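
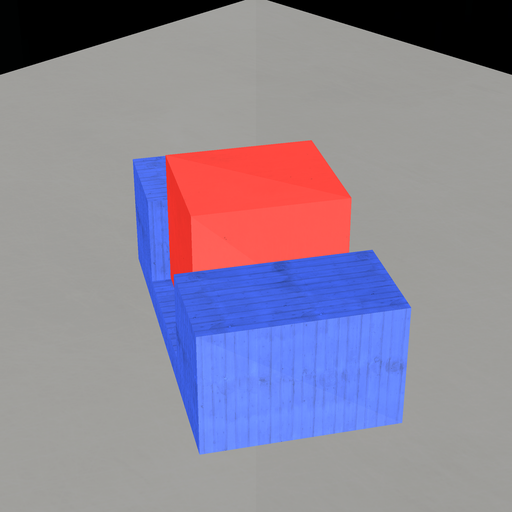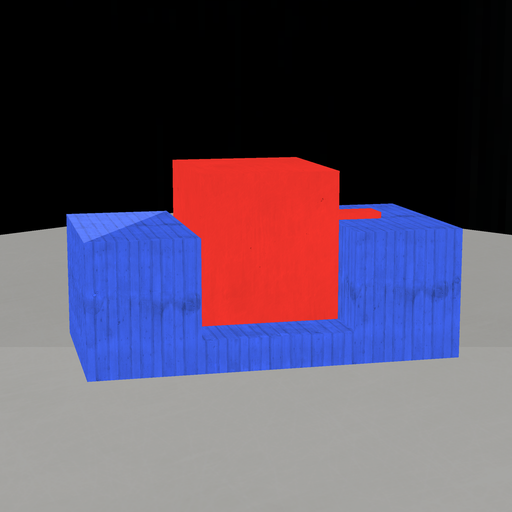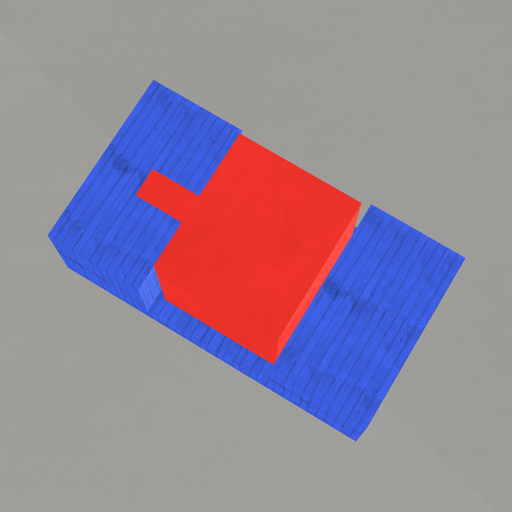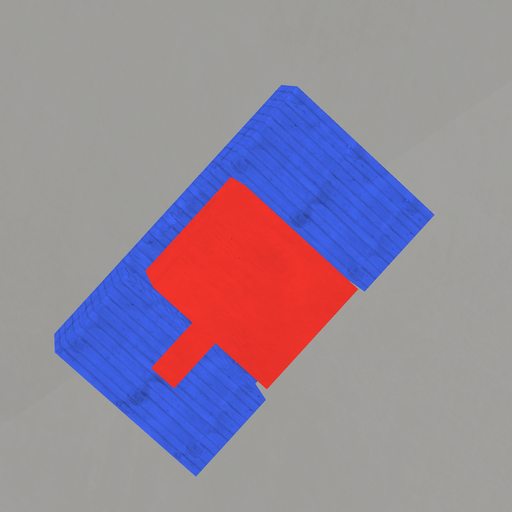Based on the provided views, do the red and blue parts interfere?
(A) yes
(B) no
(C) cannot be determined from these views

(B) no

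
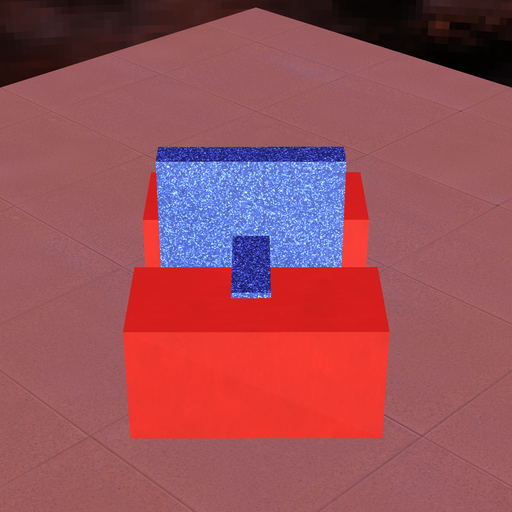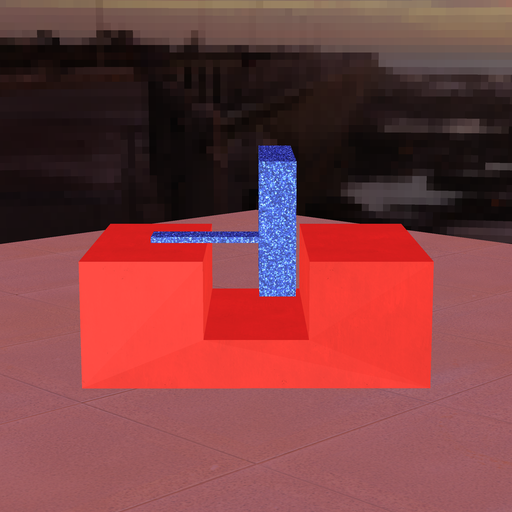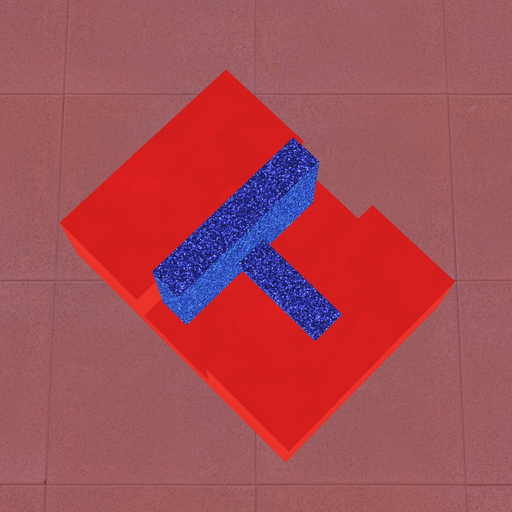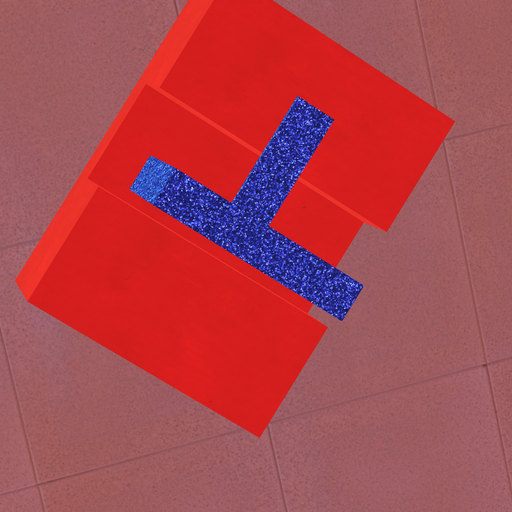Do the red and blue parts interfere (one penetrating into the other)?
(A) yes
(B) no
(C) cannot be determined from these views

(B) no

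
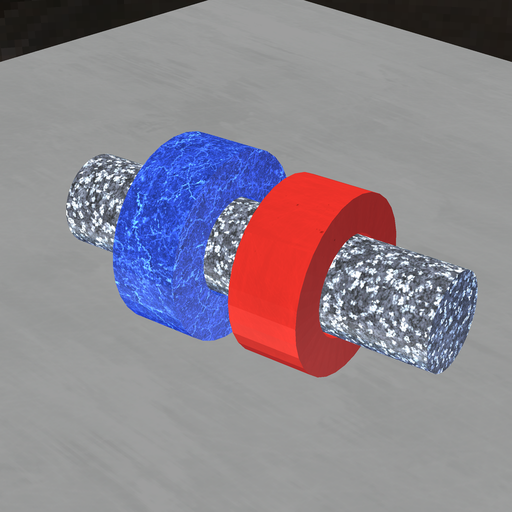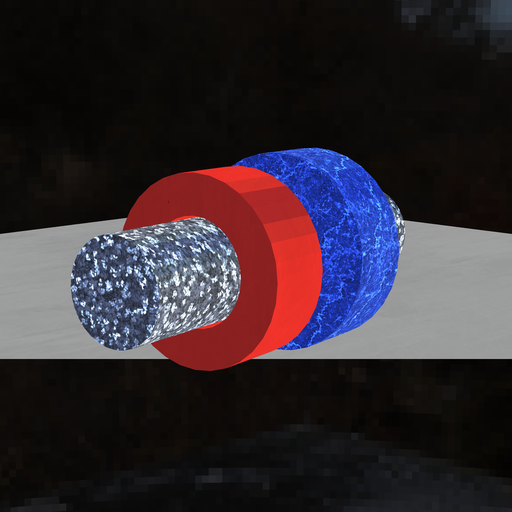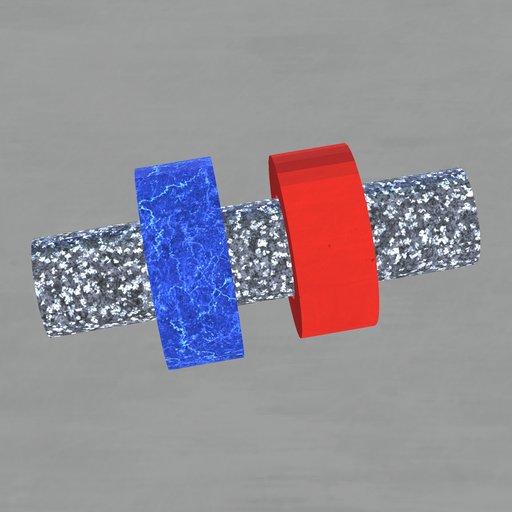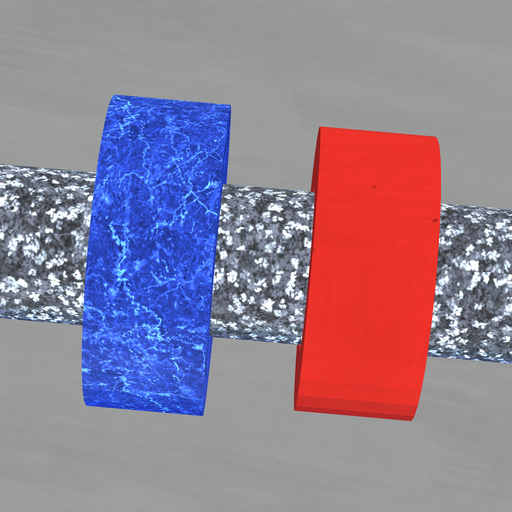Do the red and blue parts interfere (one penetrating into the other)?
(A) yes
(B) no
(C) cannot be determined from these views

(B) no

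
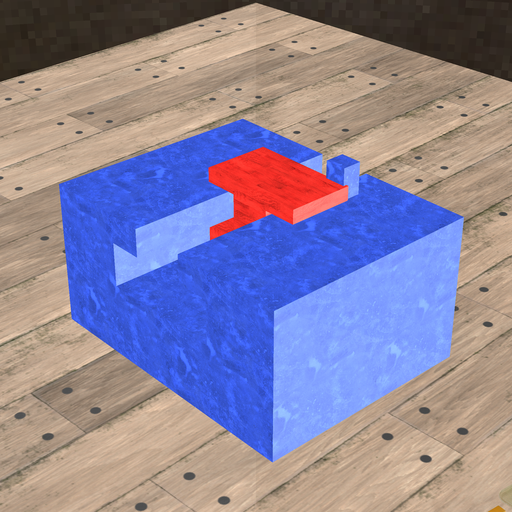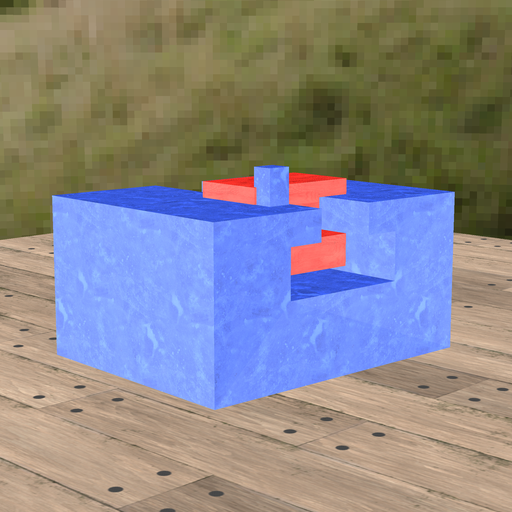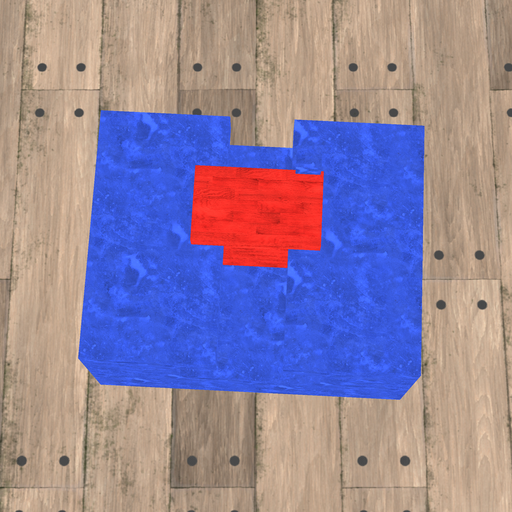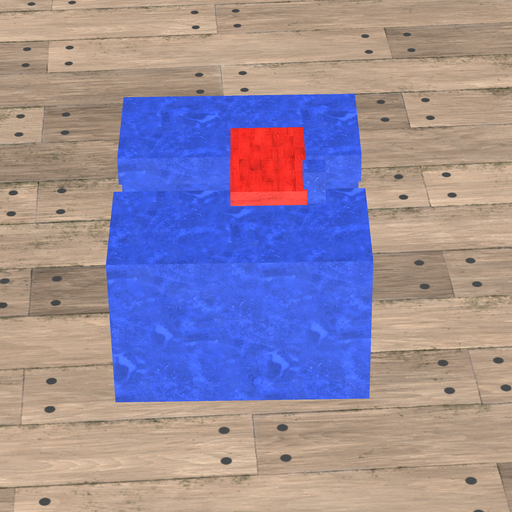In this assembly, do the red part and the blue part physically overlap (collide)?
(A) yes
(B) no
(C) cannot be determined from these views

(A) yes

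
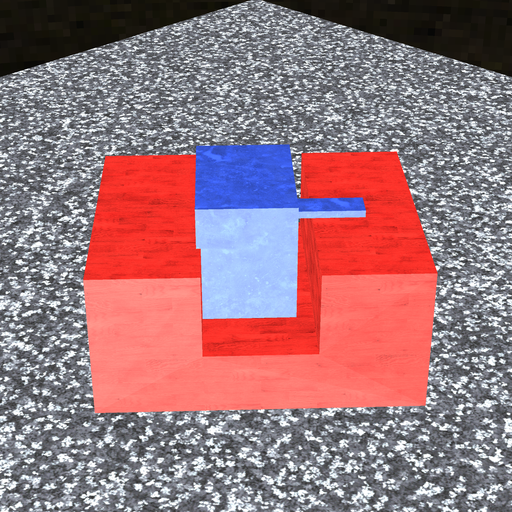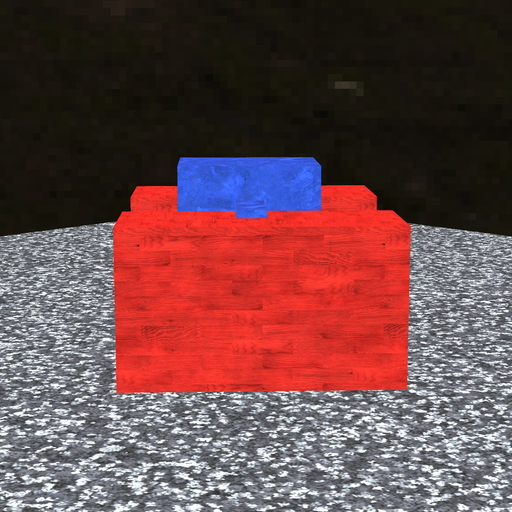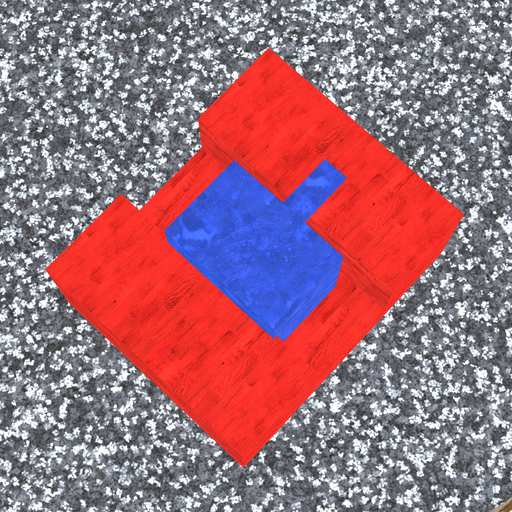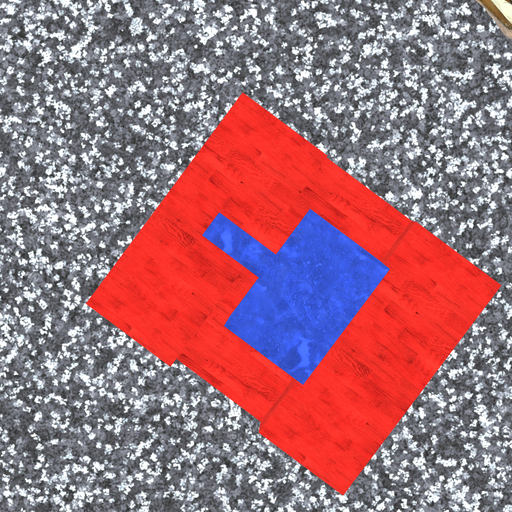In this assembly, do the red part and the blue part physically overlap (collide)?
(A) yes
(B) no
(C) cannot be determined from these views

(A) yes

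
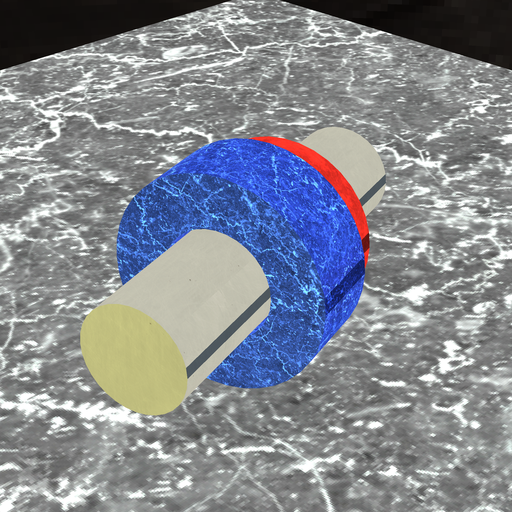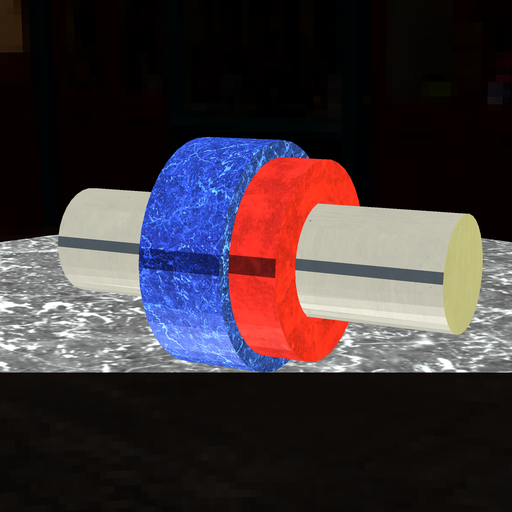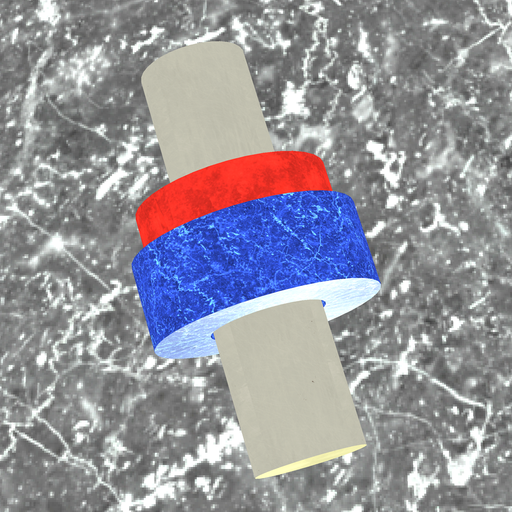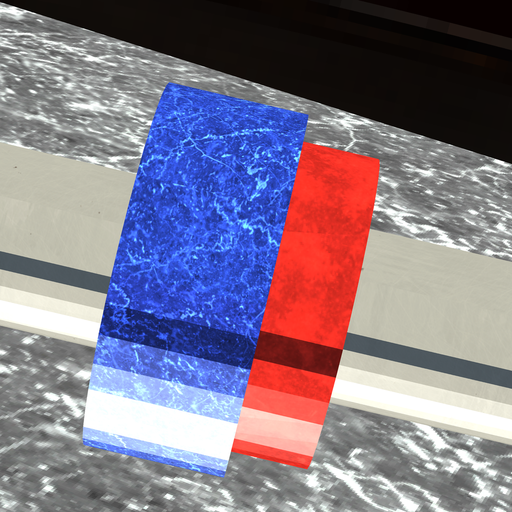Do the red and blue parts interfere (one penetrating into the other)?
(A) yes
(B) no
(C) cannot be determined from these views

(A) yes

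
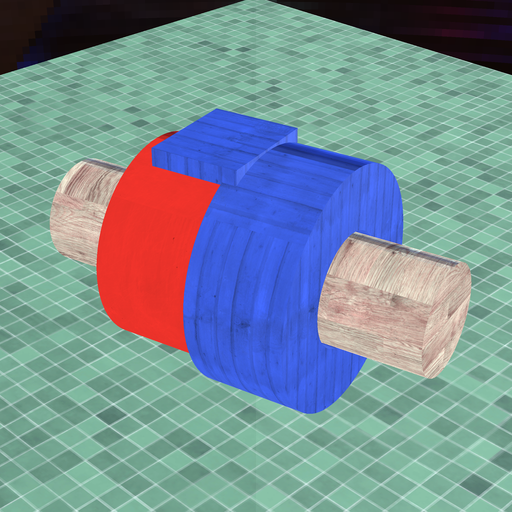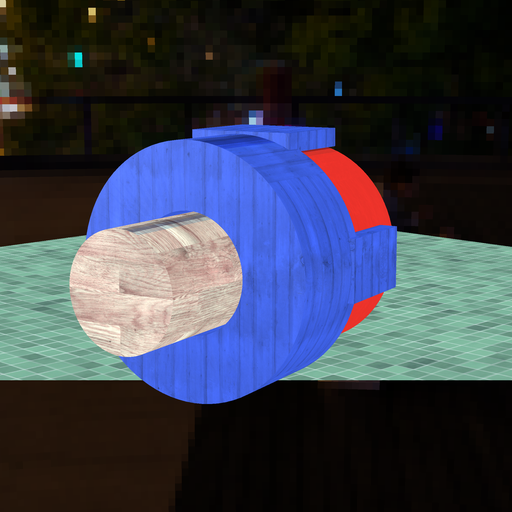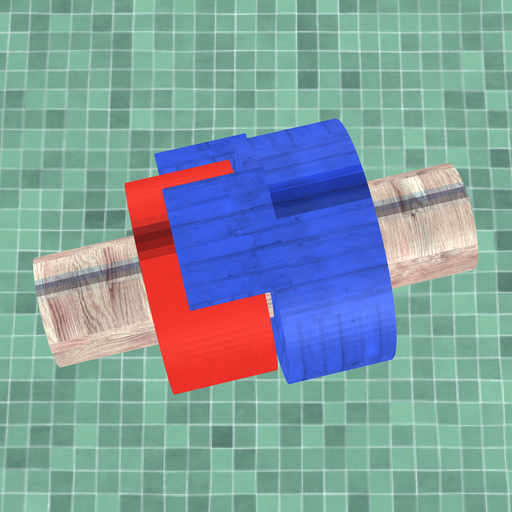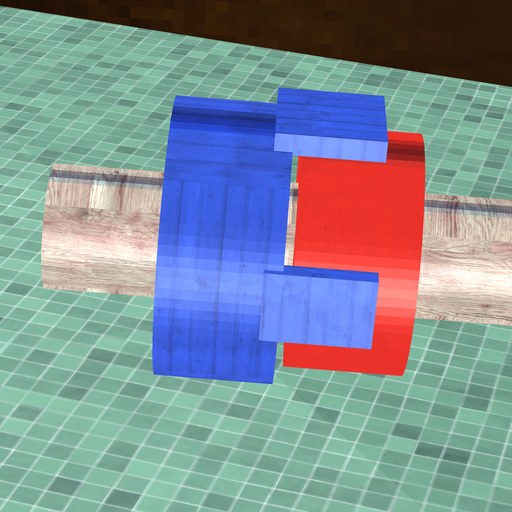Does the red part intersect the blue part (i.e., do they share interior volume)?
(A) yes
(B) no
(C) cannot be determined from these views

(B) no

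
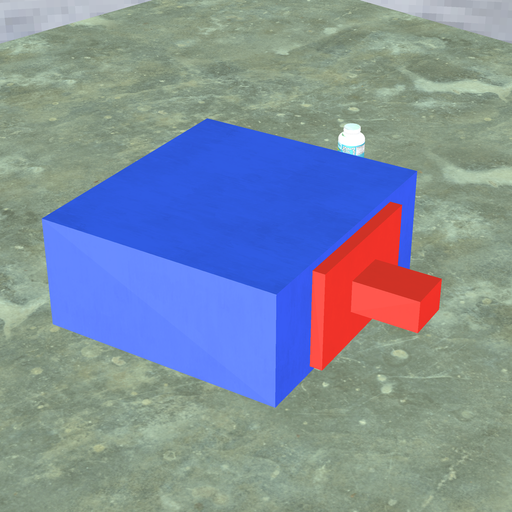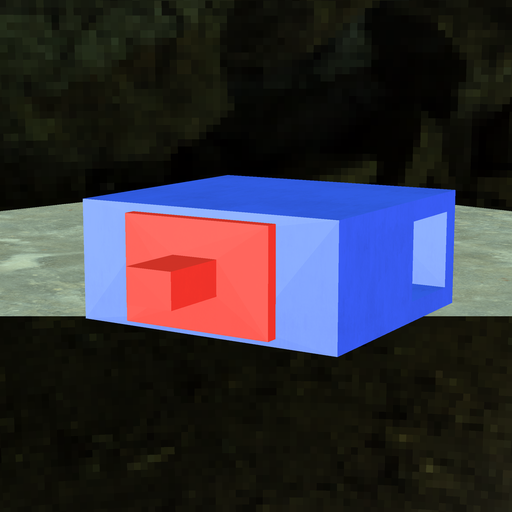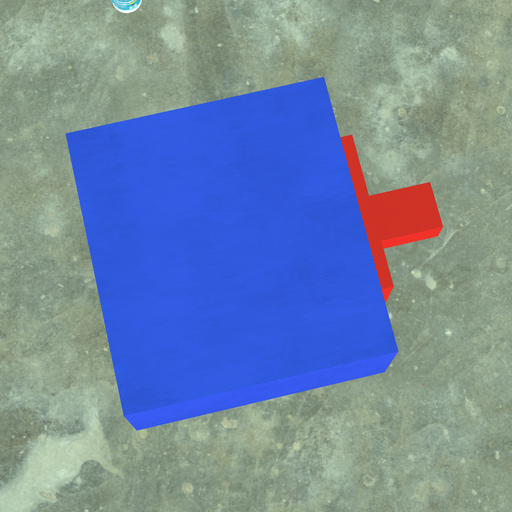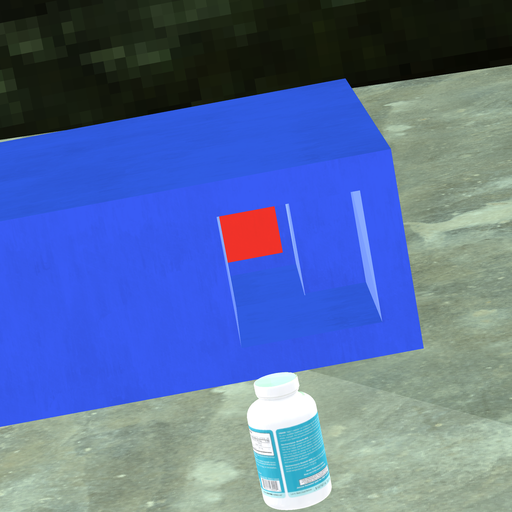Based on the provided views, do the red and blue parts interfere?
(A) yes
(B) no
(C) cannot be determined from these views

(B) no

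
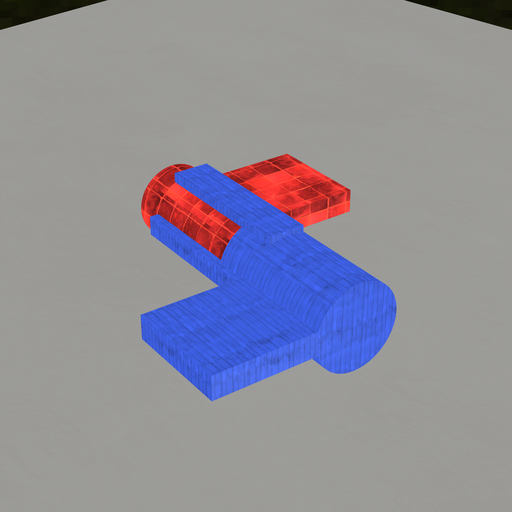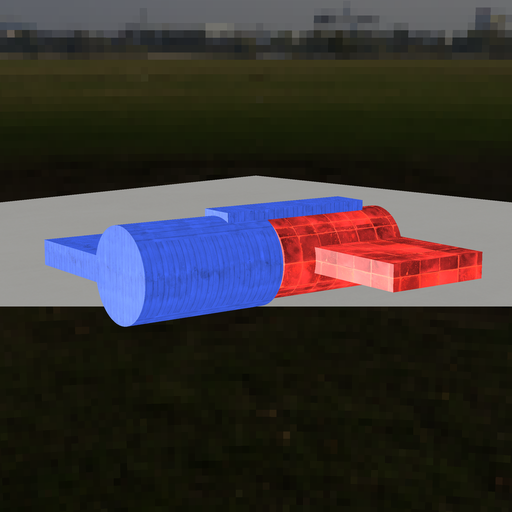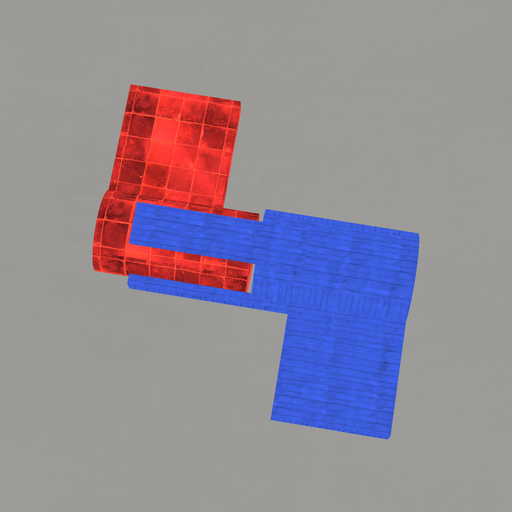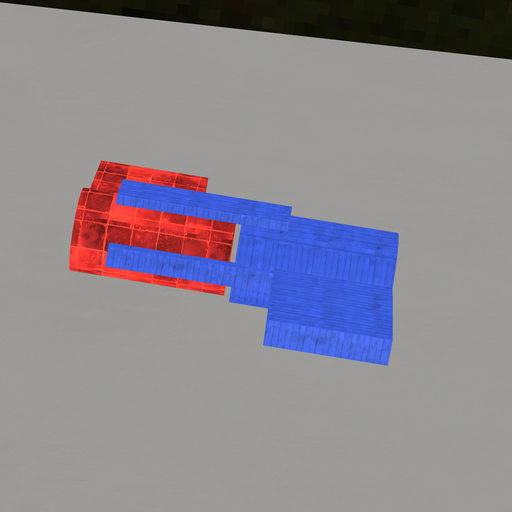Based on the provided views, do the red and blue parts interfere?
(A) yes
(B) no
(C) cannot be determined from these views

(B) no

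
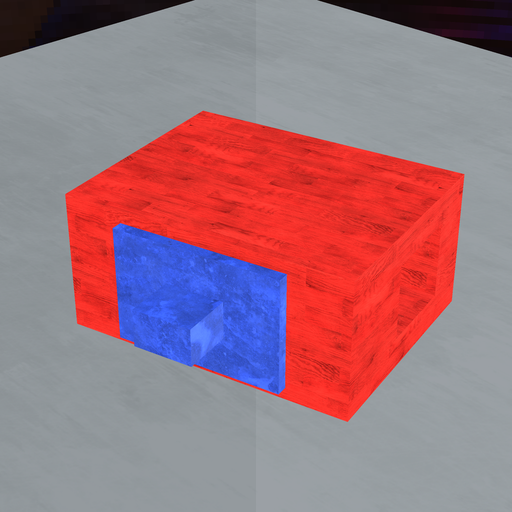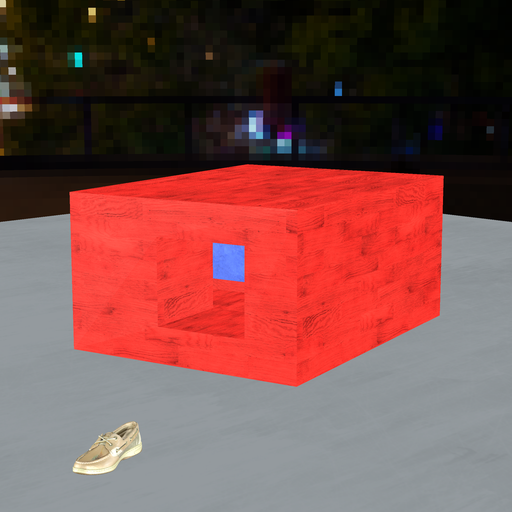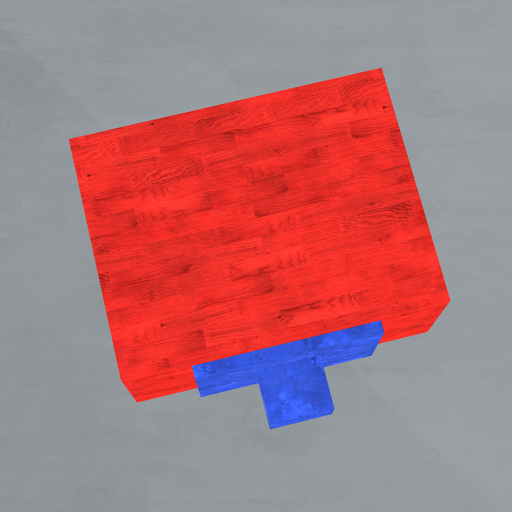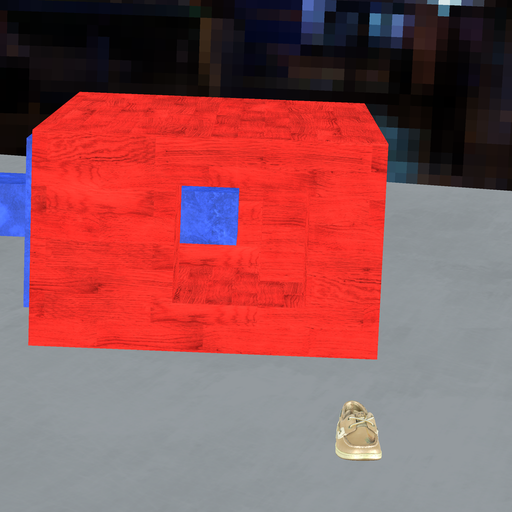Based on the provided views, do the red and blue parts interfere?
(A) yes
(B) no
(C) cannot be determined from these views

(B) no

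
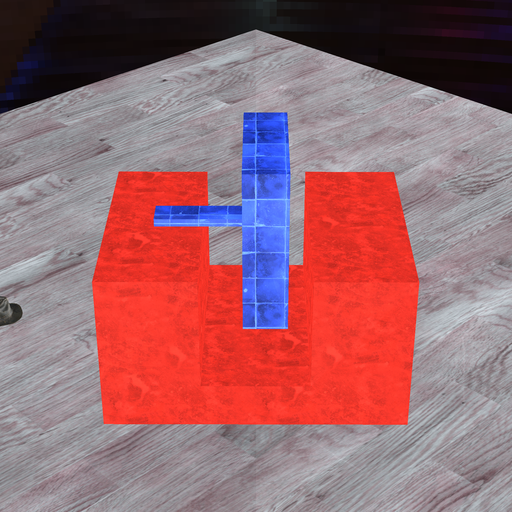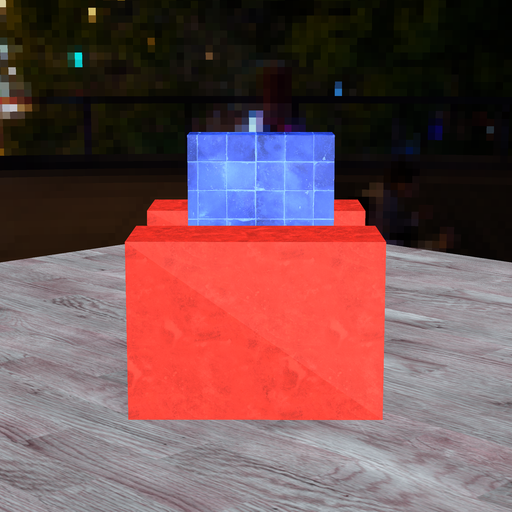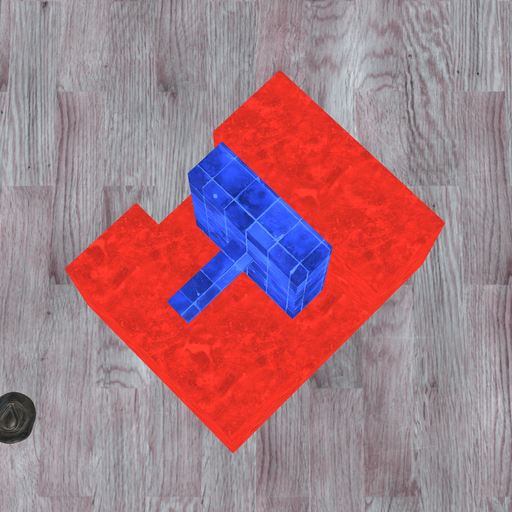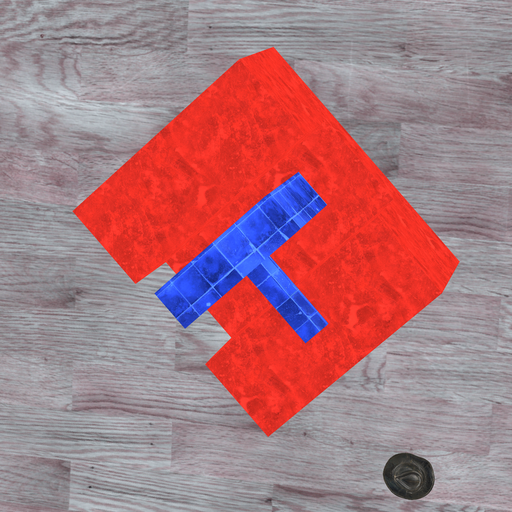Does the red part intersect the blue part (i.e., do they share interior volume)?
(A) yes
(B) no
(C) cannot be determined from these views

(B) no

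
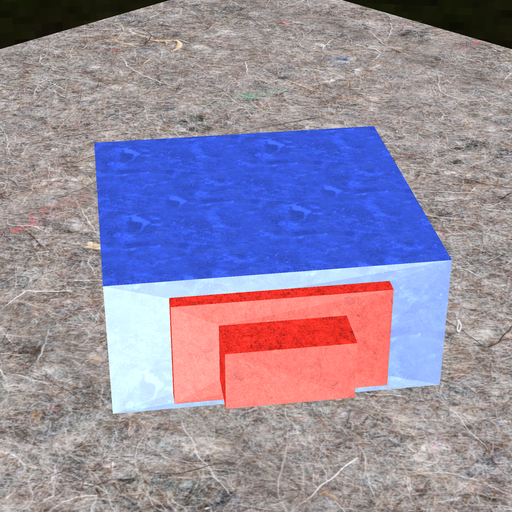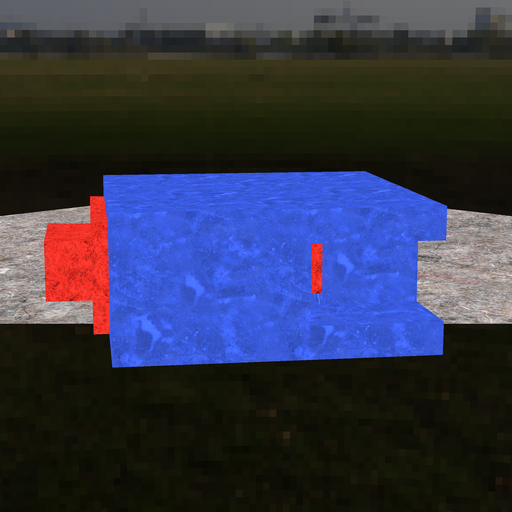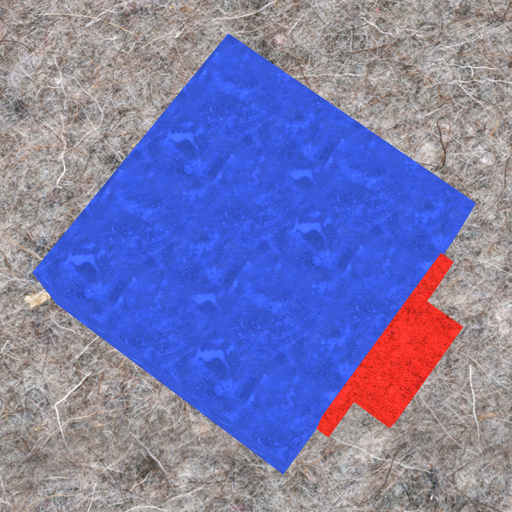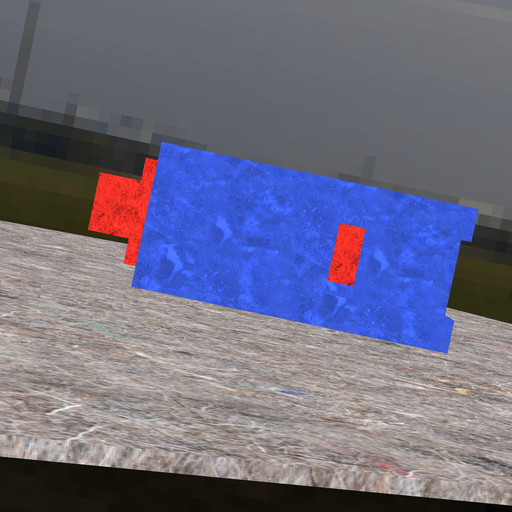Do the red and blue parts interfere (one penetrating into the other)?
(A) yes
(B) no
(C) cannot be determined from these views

(A) yes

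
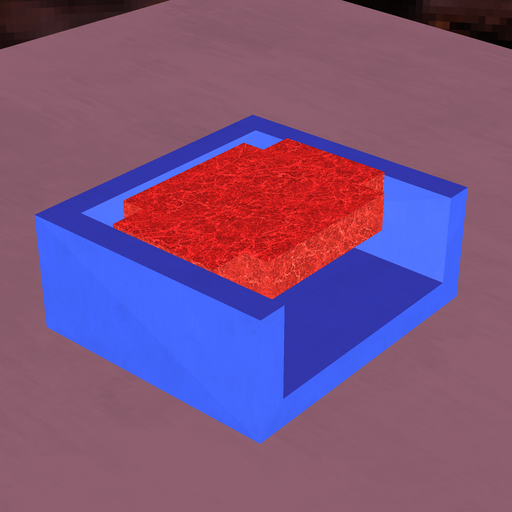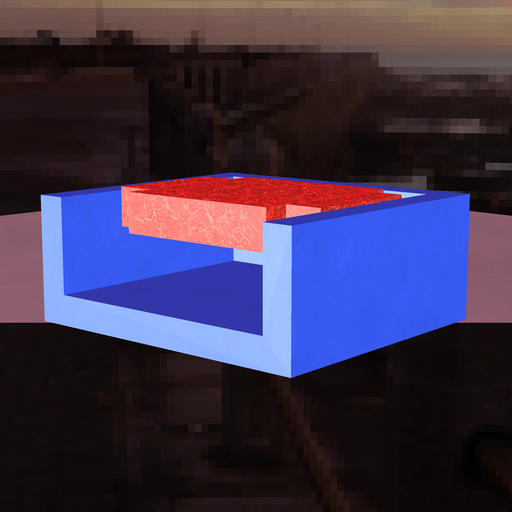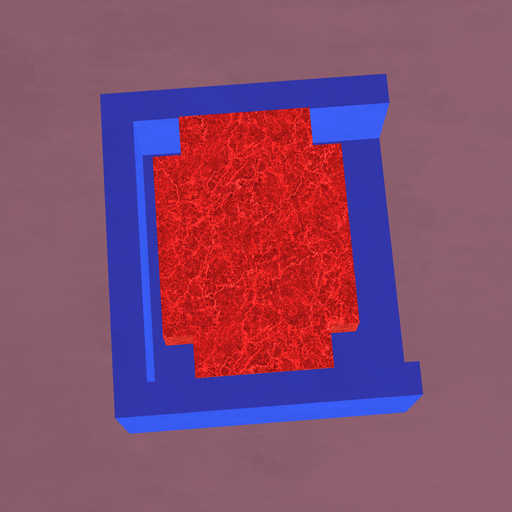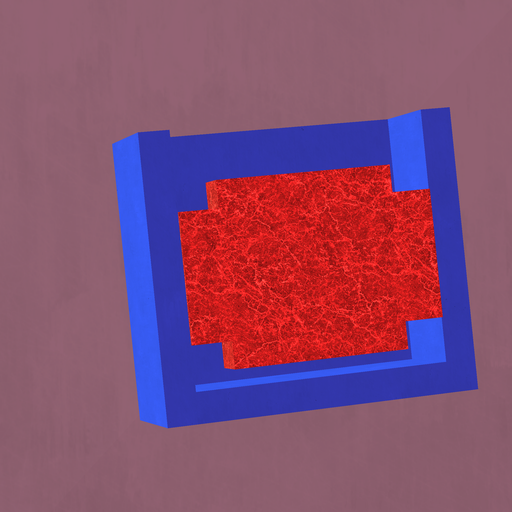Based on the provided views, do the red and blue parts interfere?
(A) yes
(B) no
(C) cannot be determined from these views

(B) no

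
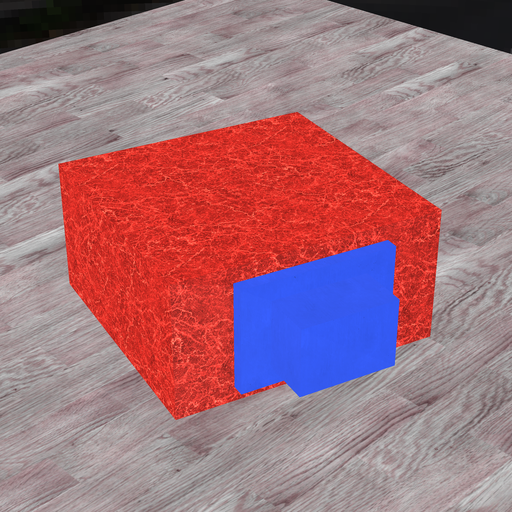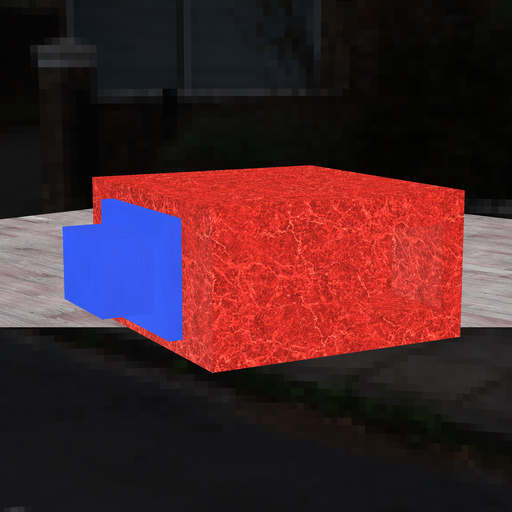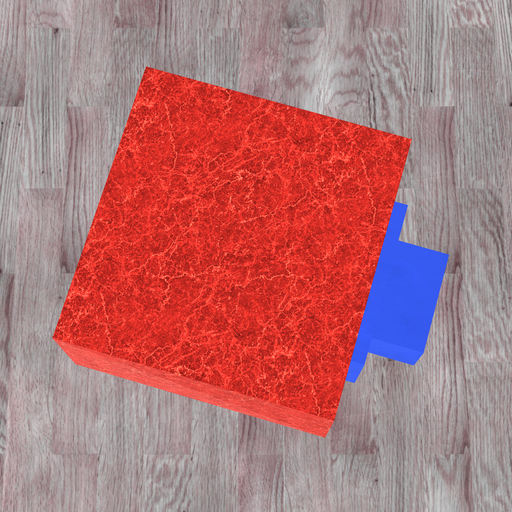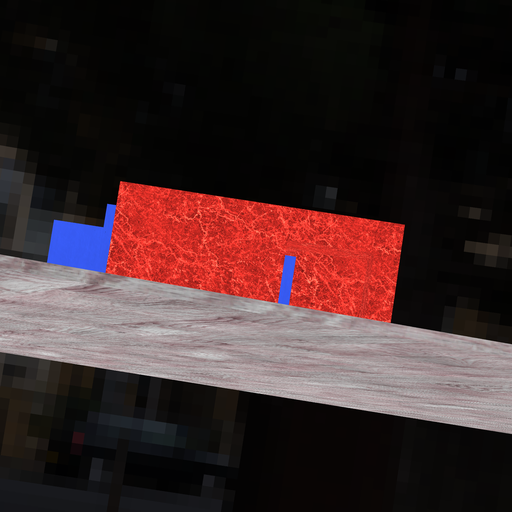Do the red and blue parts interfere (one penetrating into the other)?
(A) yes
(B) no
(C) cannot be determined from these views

(A) yes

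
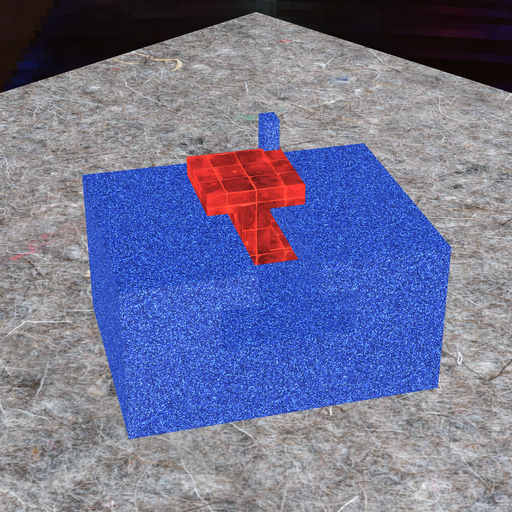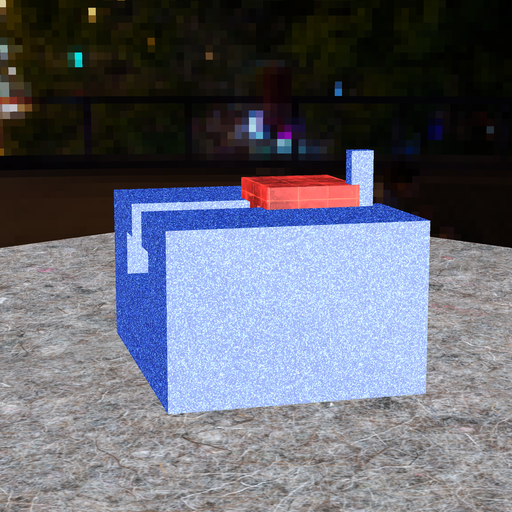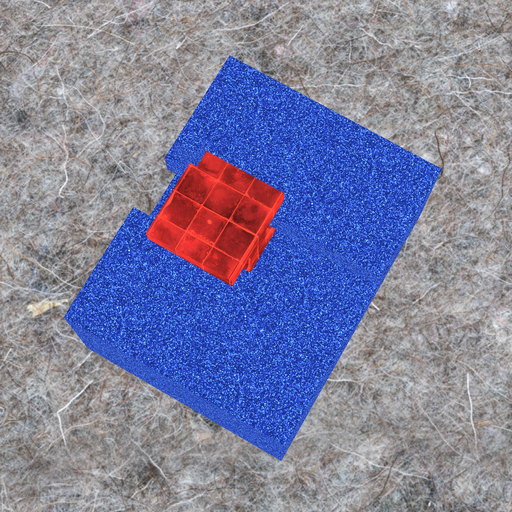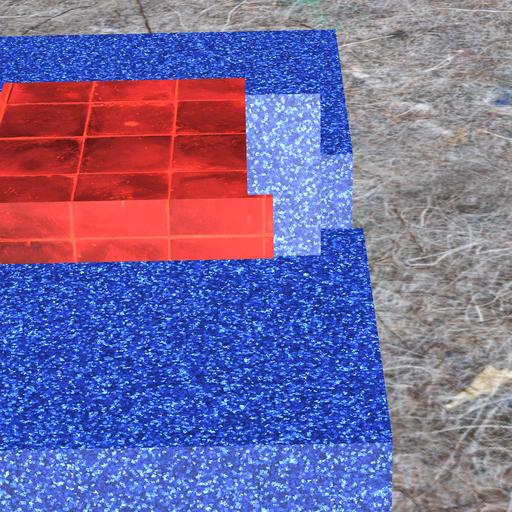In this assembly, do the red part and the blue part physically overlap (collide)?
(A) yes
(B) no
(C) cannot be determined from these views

(A) yes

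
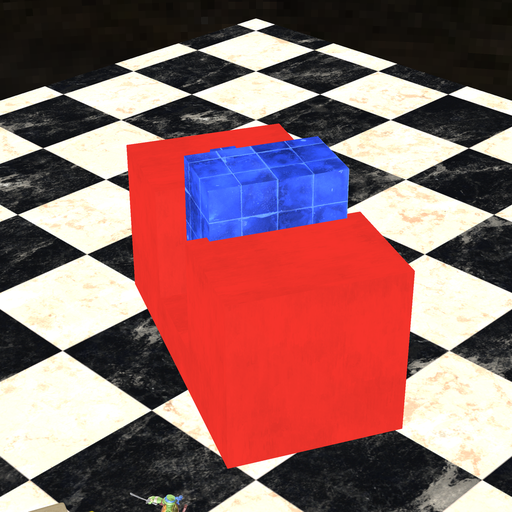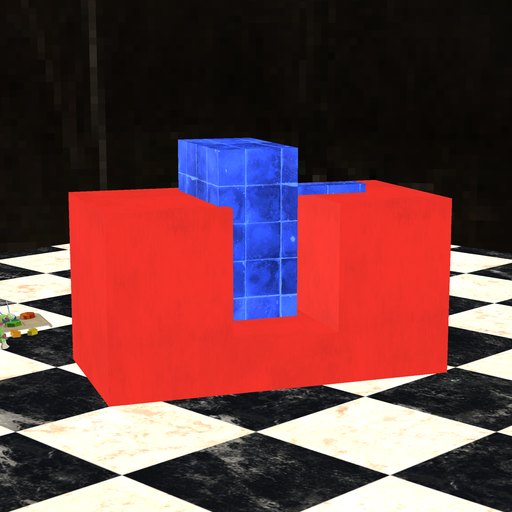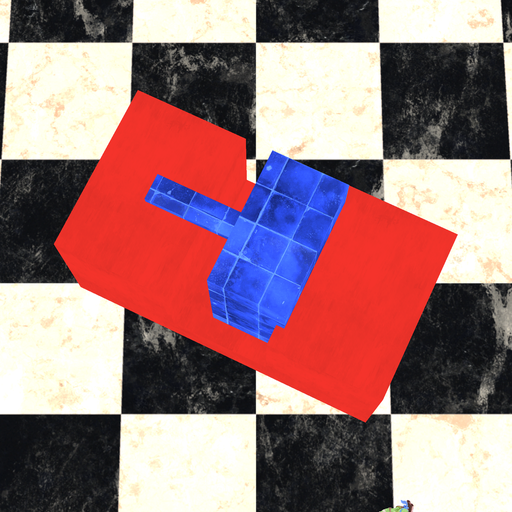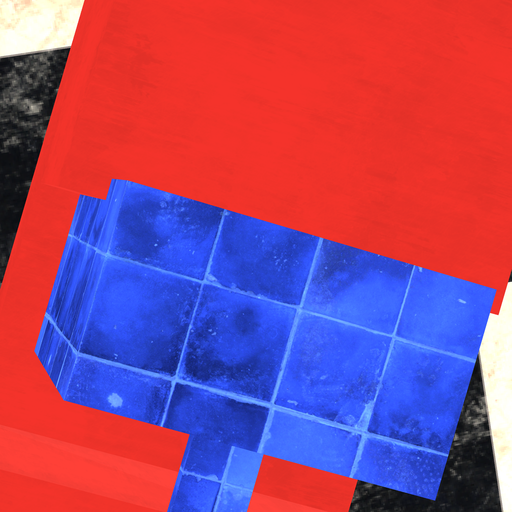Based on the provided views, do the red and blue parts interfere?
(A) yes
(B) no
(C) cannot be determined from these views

(A) yes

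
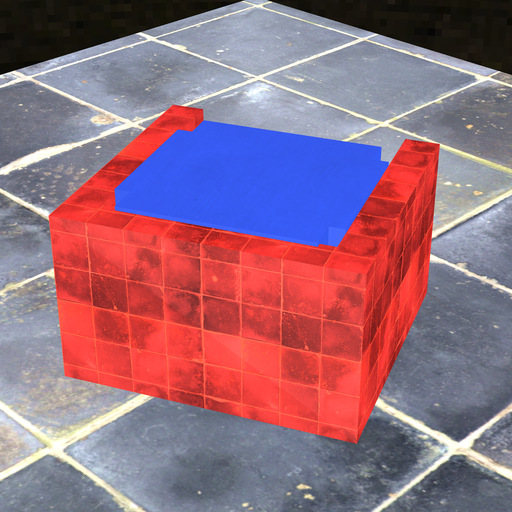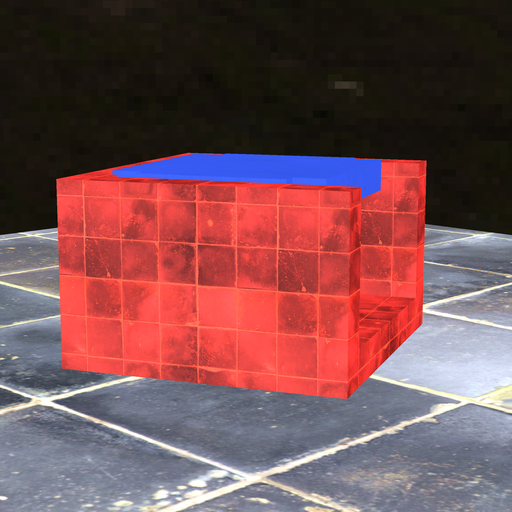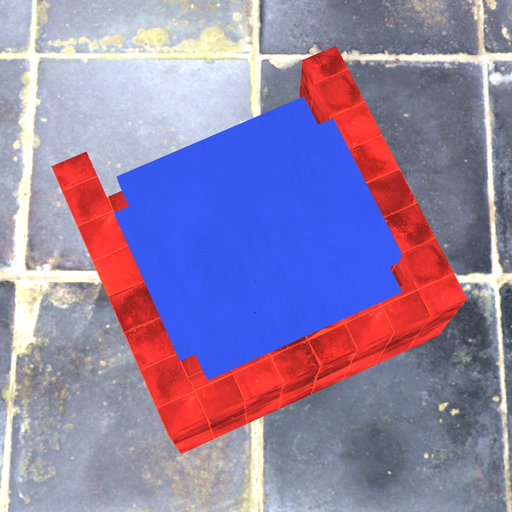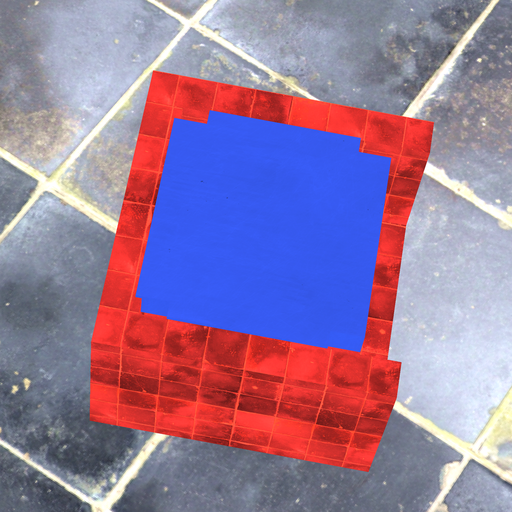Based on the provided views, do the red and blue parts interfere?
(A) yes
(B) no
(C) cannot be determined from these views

(A) yes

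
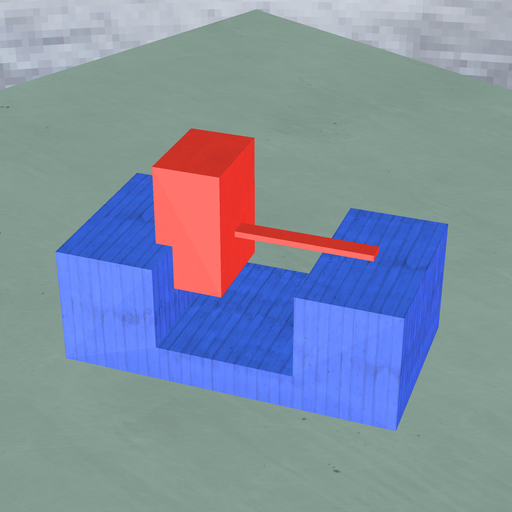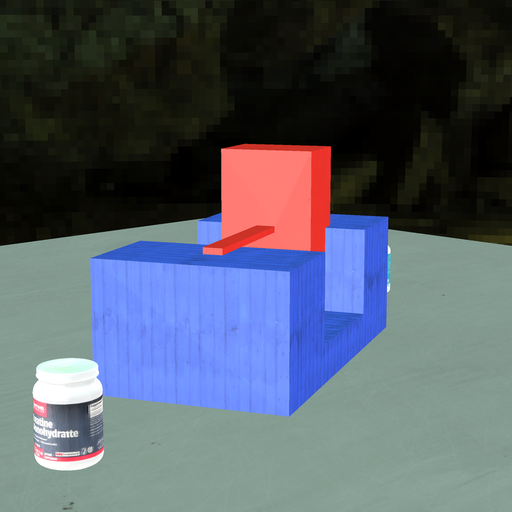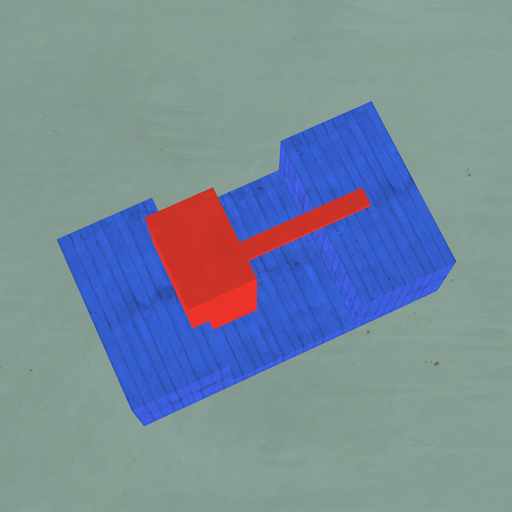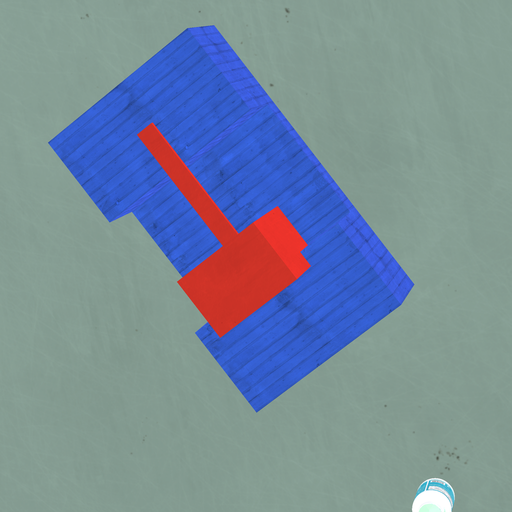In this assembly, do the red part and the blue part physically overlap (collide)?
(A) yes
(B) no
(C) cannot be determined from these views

(A) yes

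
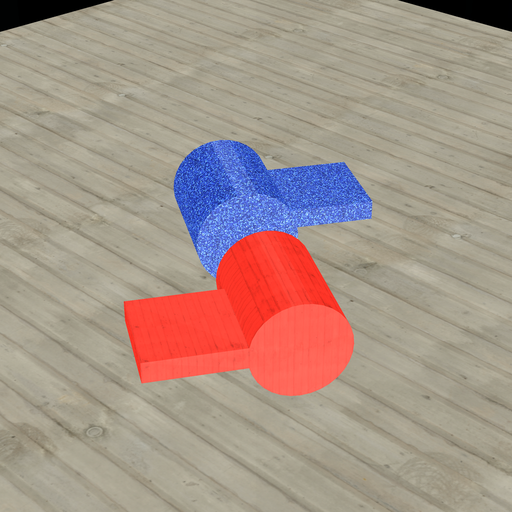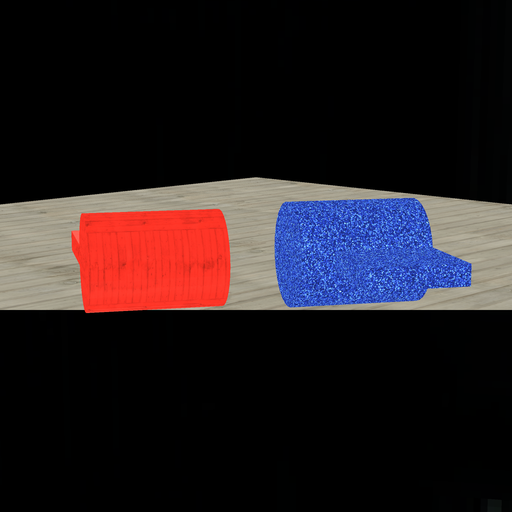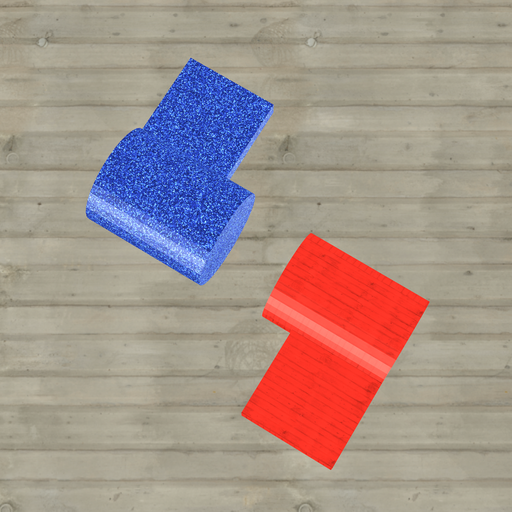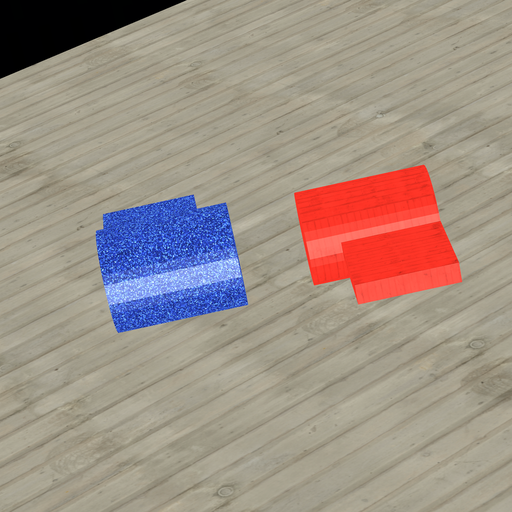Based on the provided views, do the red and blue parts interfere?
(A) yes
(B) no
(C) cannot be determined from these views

(B) no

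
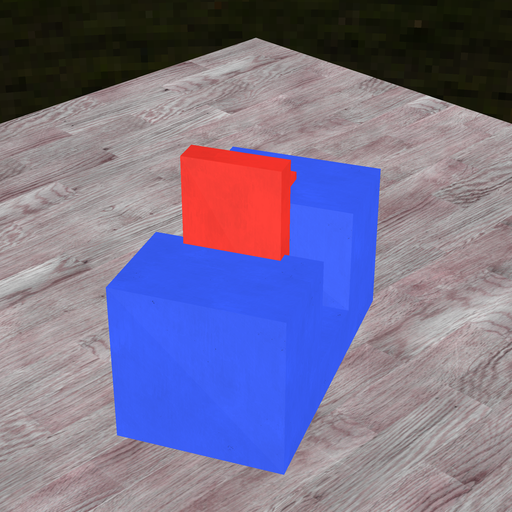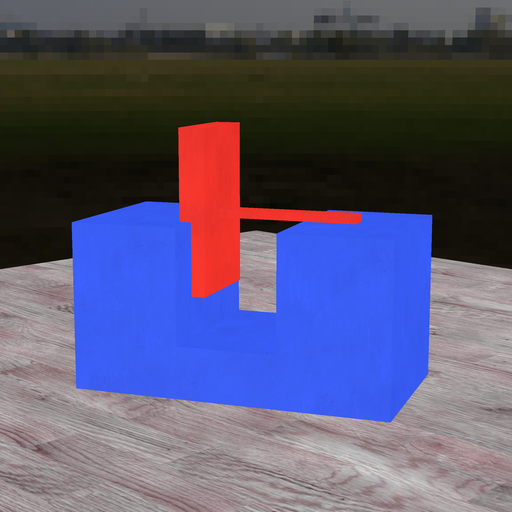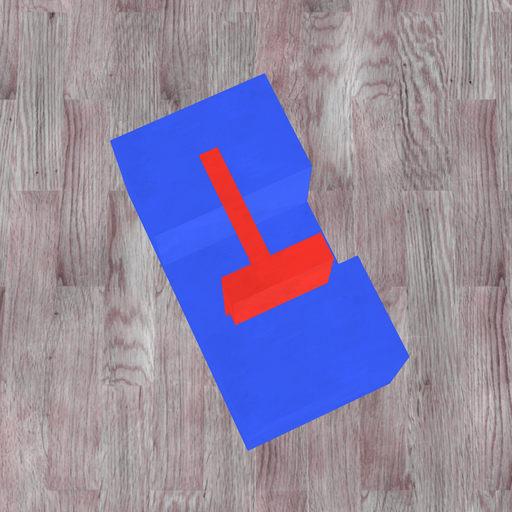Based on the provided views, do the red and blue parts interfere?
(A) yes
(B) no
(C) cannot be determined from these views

(A) yes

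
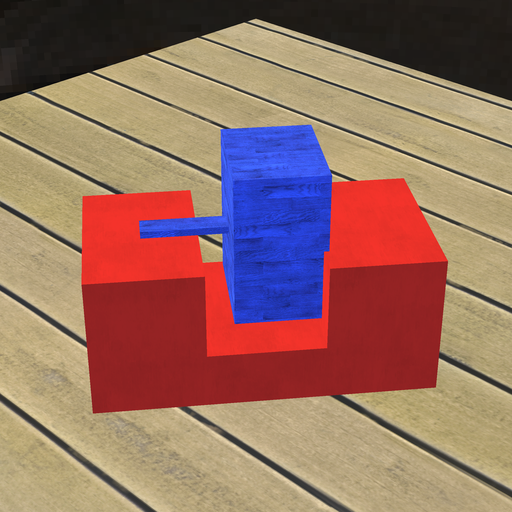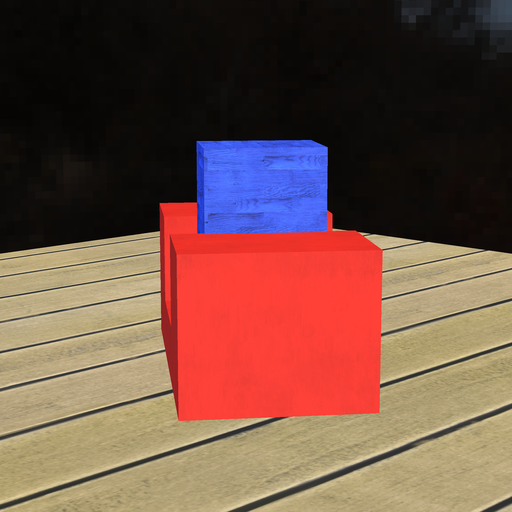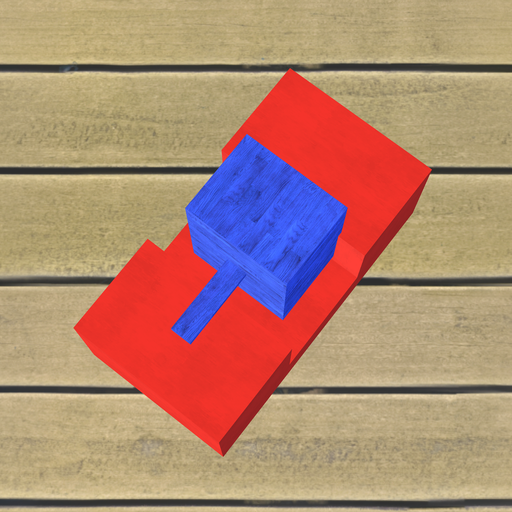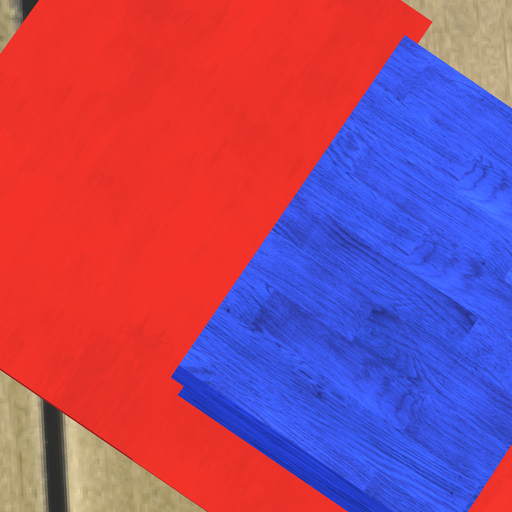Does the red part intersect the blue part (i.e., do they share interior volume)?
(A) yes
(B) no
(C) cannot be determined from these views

(A) yes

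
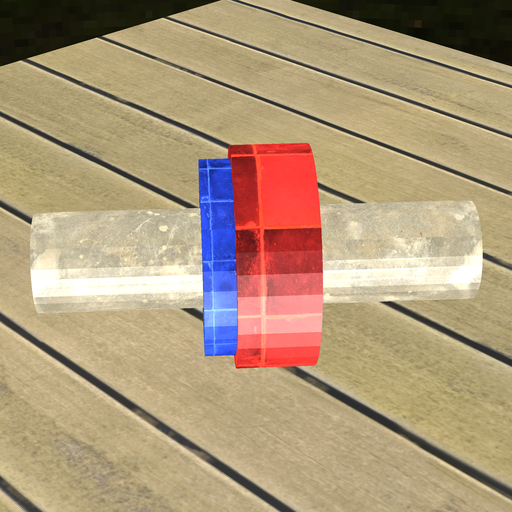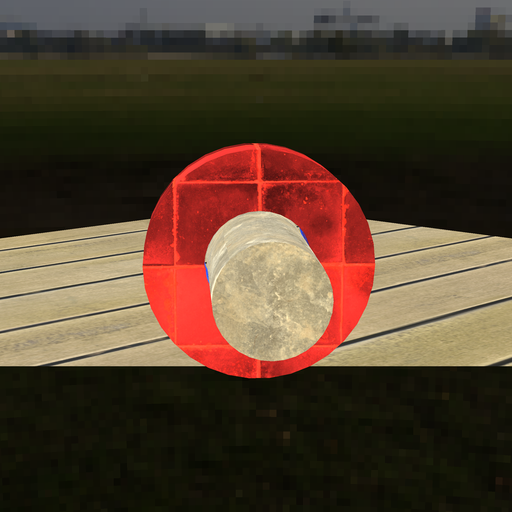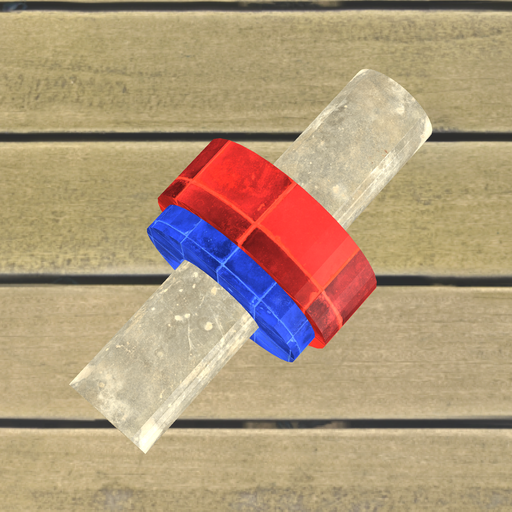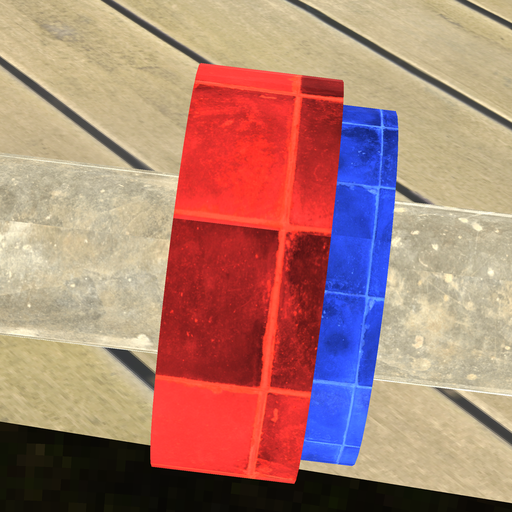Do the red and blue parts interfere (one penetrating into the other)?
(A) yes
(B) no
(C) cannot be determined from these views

(A) yes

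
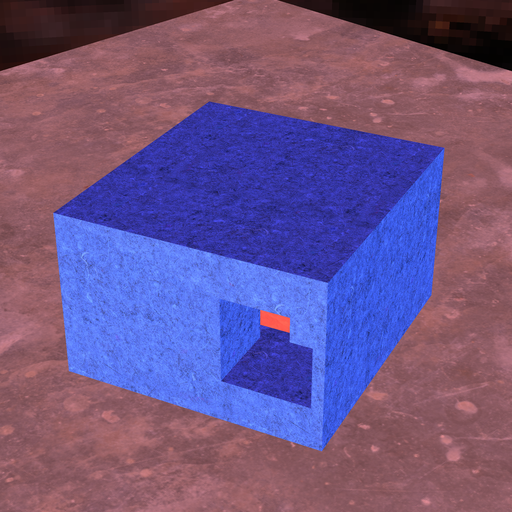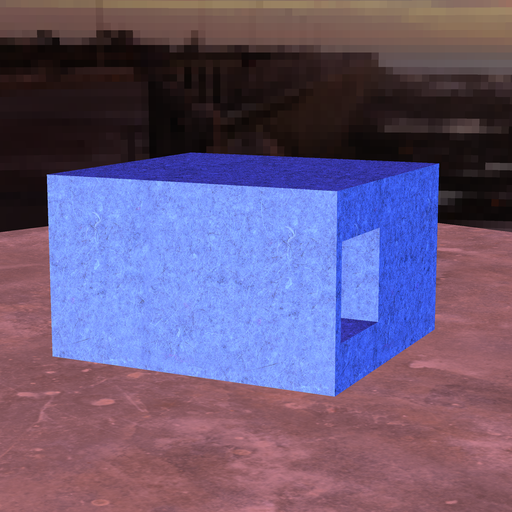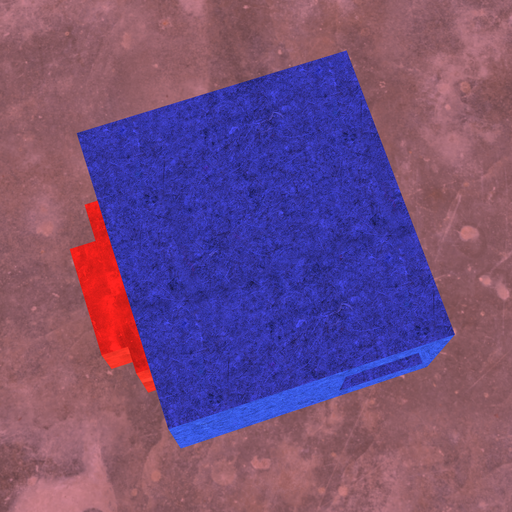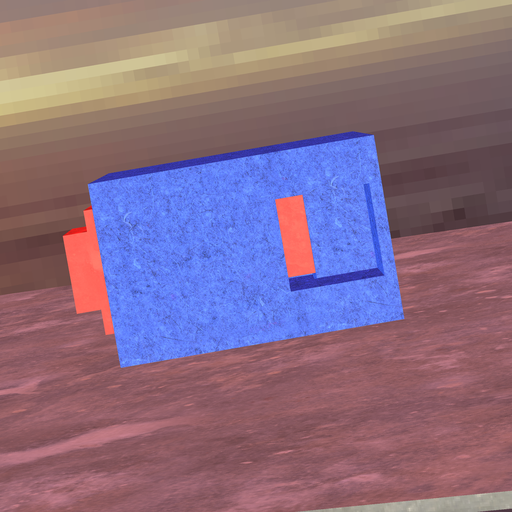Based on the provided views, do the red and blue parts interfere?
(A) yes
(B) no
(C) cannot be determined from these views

(A) yes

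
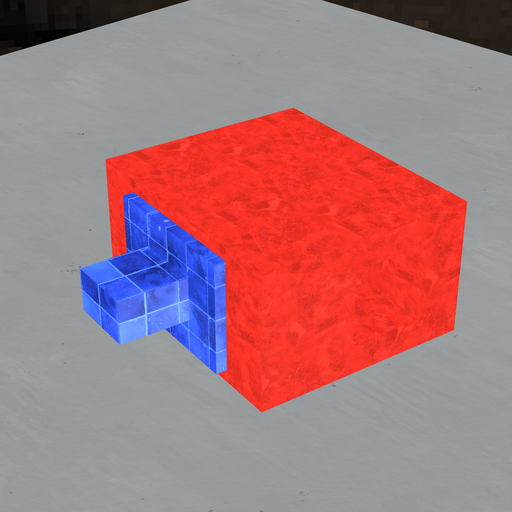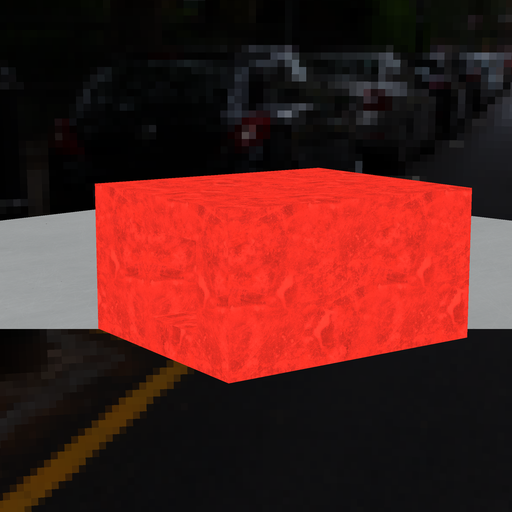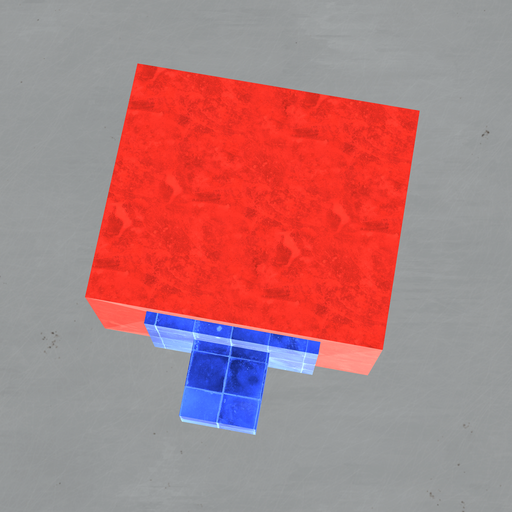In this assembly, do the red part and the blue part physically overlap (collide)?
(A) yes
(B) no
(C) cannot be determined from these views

(C) cannot be determined from these views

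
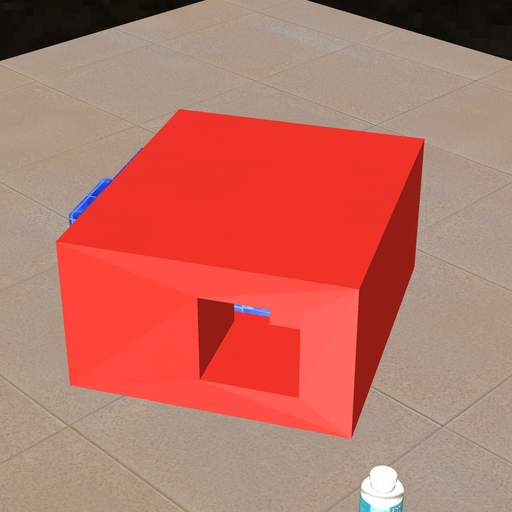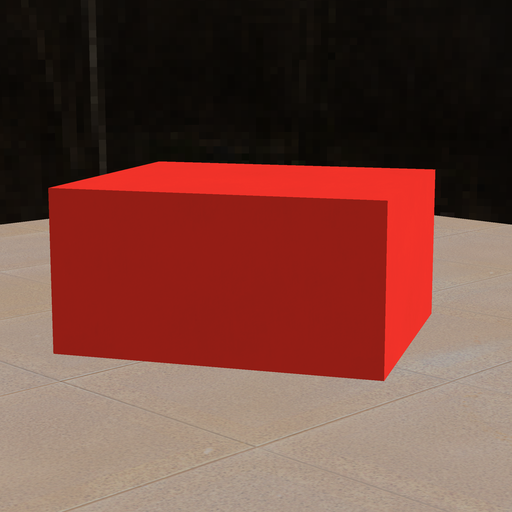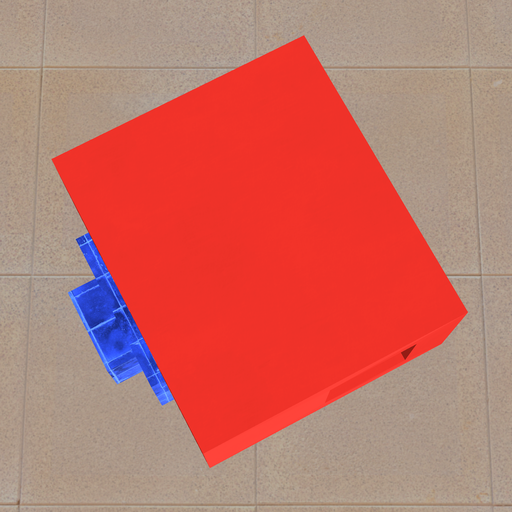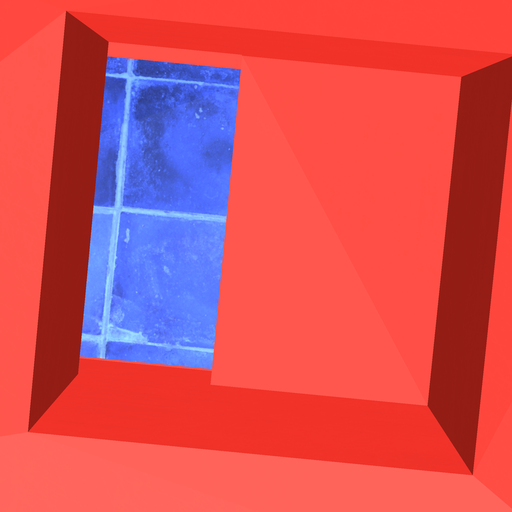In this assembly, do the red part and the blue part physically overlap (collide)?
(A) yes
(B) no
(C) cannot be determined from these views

(A) yes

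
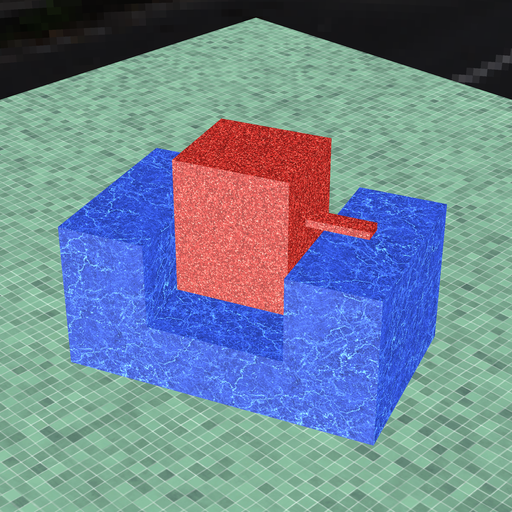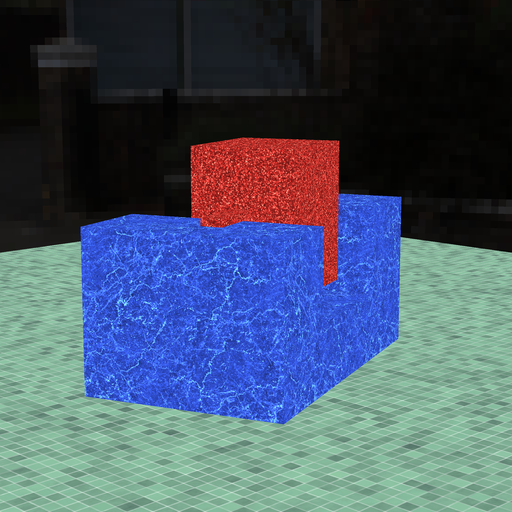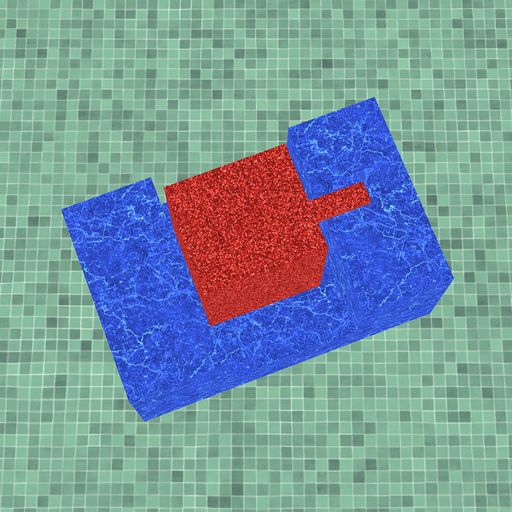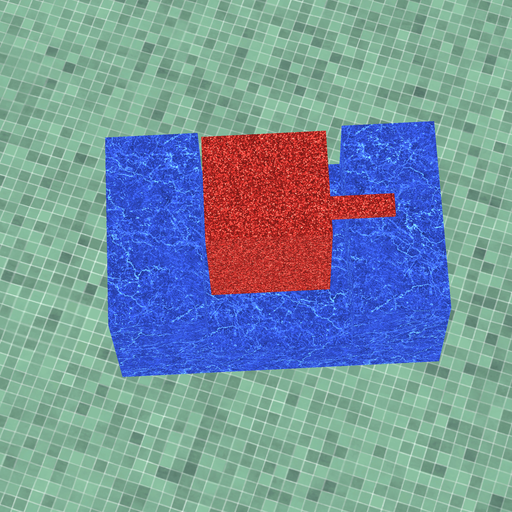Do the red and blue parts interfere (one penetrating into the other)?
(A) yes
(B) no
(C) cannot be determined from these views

(B) no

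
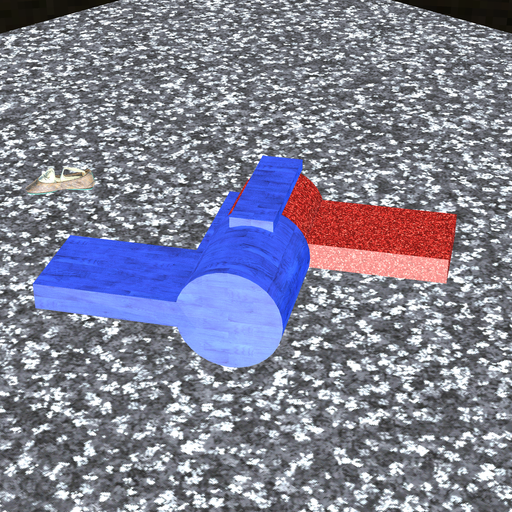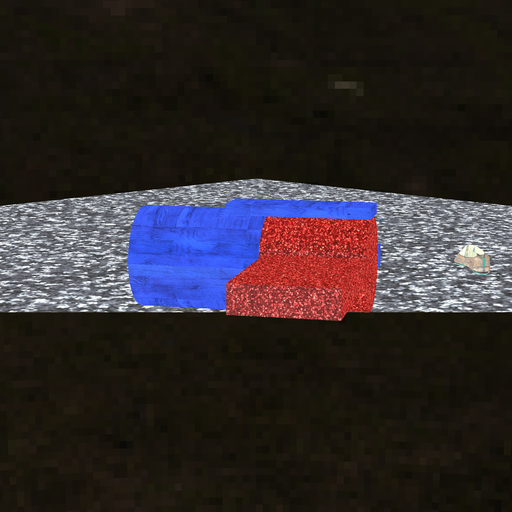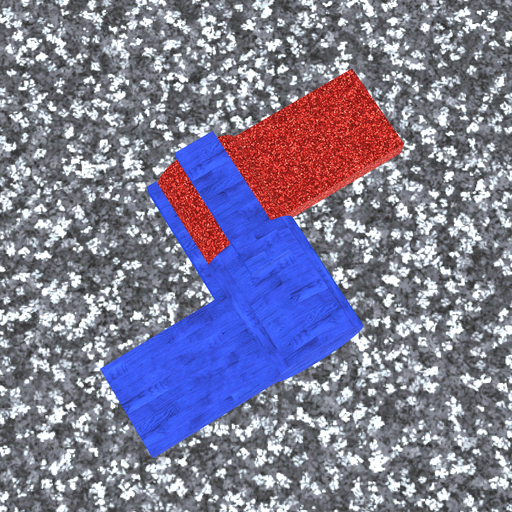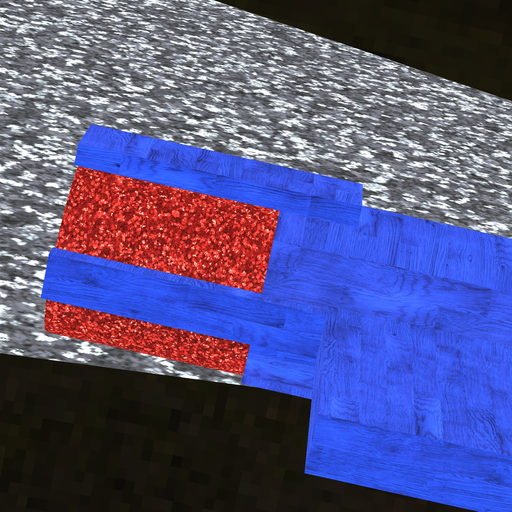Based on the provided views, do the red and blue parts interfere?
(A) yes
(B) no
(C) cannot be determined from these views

(A) yes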